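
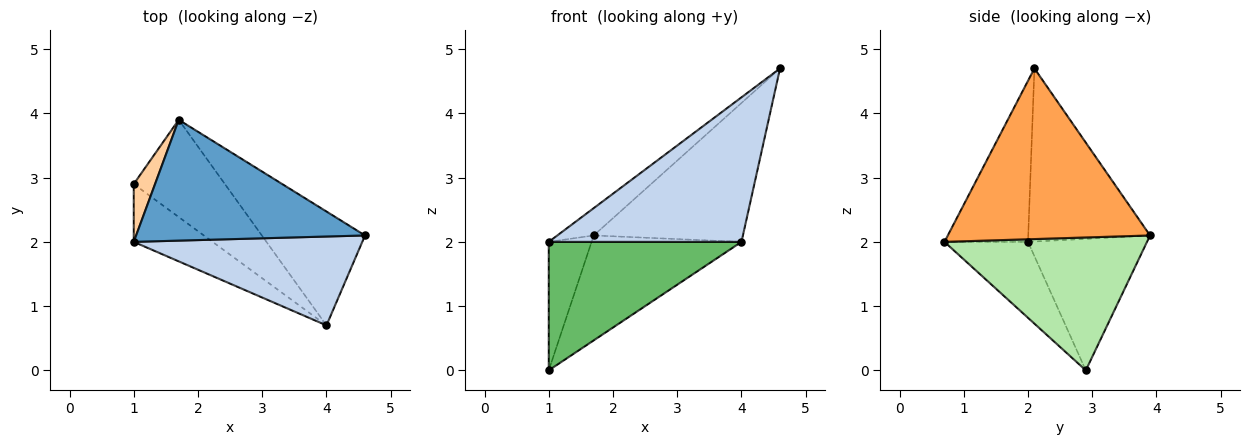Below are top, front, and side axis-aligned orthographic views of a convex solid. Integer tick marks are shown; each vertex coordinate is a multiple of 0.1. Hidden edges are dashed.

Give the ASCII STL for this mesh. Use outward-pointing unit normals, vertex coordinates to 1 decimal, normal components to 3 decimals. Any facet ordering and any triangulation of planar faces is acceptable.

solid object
 facet normal -0.594 0.177 0.785
  outer loop
   vertex 1.7 3.9 2.1
   vertex 1.0 2.0 2.0
   vertex 4.6 2.1 4.7
  endloop
 endfacet
 facet normal -0.346 -0.799 0.491
  outer loop
   vertex 4.0 0.7 2.0
   vertex 4.6 2.1 4.7
   vertex 1.0 2.0 2.0
  endloop
 endfacet
 facet normal 0.724 0.534 -0.438
  outer loop
   vertex 4.0 0.7 2.0
   vertex 1.7 3.9 2.1
   vertex 4.6 2.1 4.7
  endloop
 endfacet
 facet normal -0.930 0.335 0.151
  outer loop
   vertex 1.0 2.9 0.0
   vertex 1.0 2.0 2.0
   vertex 1.7 3.9 2.1
  endloop
 endfacet
 facet normal -0.368 -0.848 -0.382
  outer loop
   vertex 1.0 2.9 0.0
   vertex 4.0 0.7 2.0
   vertex 1.0 2.0 2.0
  endloop
 endfacet
 facet normal 0.704 0.521 -0.483
  outer loop
   vertex 1.0 2.9 0.0
   vertex 1.7 3.9 2.1
   vertex 4.0 0.7 2.0
  endloop
 endfacet
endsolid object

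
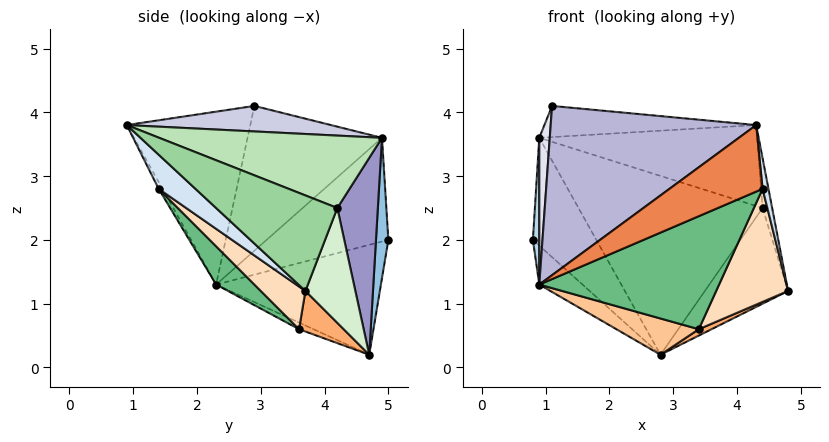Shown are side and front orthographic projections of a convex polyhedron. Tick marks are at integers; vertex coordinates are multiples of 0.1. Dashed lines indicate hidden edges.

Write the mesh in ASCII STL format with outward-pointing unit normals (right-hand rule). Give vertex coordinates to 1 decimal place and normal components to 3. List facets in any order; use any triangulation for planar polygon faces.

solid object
 facet normal -0.645 0.169 -0.745
  outer loop
   vertex 0.9 2.3 1.3
   vertex 0.8 5.0 2.0
   vertex 2.8 4.7 0.2
  endloop
 endfacet
 facet normal 0.191 0.980 0.049
  outer loop
   vertex 0.9 4.9 3.6
   vertex 2.8 4.7 0.2
   vertex 0.8 5.0 2.0
  endloop
 endfacet
 facet normal -0.997 -0.052 0.059
  outer loop
   vertex 0.9 4.9 3.6
   vertex 0.8 5.0 2.0
   vertex 0.9 2.3 1.3
  endloop
 endfacet
 facet normal 0.987 -0.158 0.020
  outer loop
   vertex 4.4 1.4 2.8
   vertex 4.8 3.7 1.2
   vertex 4.3 0.9 3.8
  endloop
 endfacet
 facet normal -0.037 -0.892 -0.450
  outer loop
   vertex 4.4 1.4 2.8
   vertex 4.3 0.9 3.8
   vertex 0.9 2.3 1.3
  endloop
 endfacet
 facet normal 0.398 -0.114 -0.910
  outer loop
   vertex 3.4 3.6 0.6
   vertex 2.8 4.7 0.2
   vertex 4.8 3.7 1.2
  endloop
 endfacet
 facet normal -0.066 -0.372 -0.926
  outer loop
   vertex 3.4 3.6 0.6
   vertex 0.9 2.3 1.3
   vertex 2.8 4.7 0.2
  endloop
 endfacet
 facet normal 0.357 -0.575 -0.737
  outer loop
   vertex 3.4 3.6 0.6
   vertex 4.8 3.7 1.2
   vertex 4.4 1.4 2.8
  endloop
 endfacet
 facet normal 0.142 -0.667 -0.731
  outer loop
   vertex 3.4 3.6 0.6
   vertex 4.4 1.4 2.8
   vertex 0.9 2.3 1.3
  endloop
 endfacet
 facet normal 0.961 0.076 0.266
  outer loop
   vertex 4.4 4.2 2.5
   vertex 4.3 0.9 3.8
   vertex 4.8 3.7 1.2
  endloop
 endfacet
 facet normal 0.343 0.335 0.878
  outer loop
   vertex 4.4 4.2 2.5
   vertex 0.9 4.9 3.6
   vertex 4.3 0.9 3.8
  endloop
 endfacet
 facet normal 0.507 0.845 -0.169
  outer loop
   vertex 4.4 4.2 2.5
   vertex 4.8 3.7 1.2
   vertex 2.8 4.7 0.2
  endloop
 endfacet
 facet normal 0.215 0.975 0.063
  outer loop
   vertex 4.4 4.2 2.5
   vertex 2.8 4.7 0.2
   vertex 0.9 4.9 3.6
  endloop
 endfacet
 facet normal -0.503 -0.837 0.215
  outer loop
   vertex 1.1 2.9 4.1
   vertex 0.9 2.3 1.3
   vertex 4.3 0.9 3.8
  endloop
 endfacet
 facet normal 0.249 0.258 0.933
  outer loop
   vertex 1.1 2.9 4.1
   vertex 4.3 0.9 3.8
   vertex 0.9 4.9 3.6
  endloop
 endfacet
 facet normal -0.993 -0.077 0.088
  outer loop
   vertex 1.1 2.9 4.1
   vertex 0.9 4.9 3.6
   vertex 0.9 2.3 1.3
  endloop
 endfacet
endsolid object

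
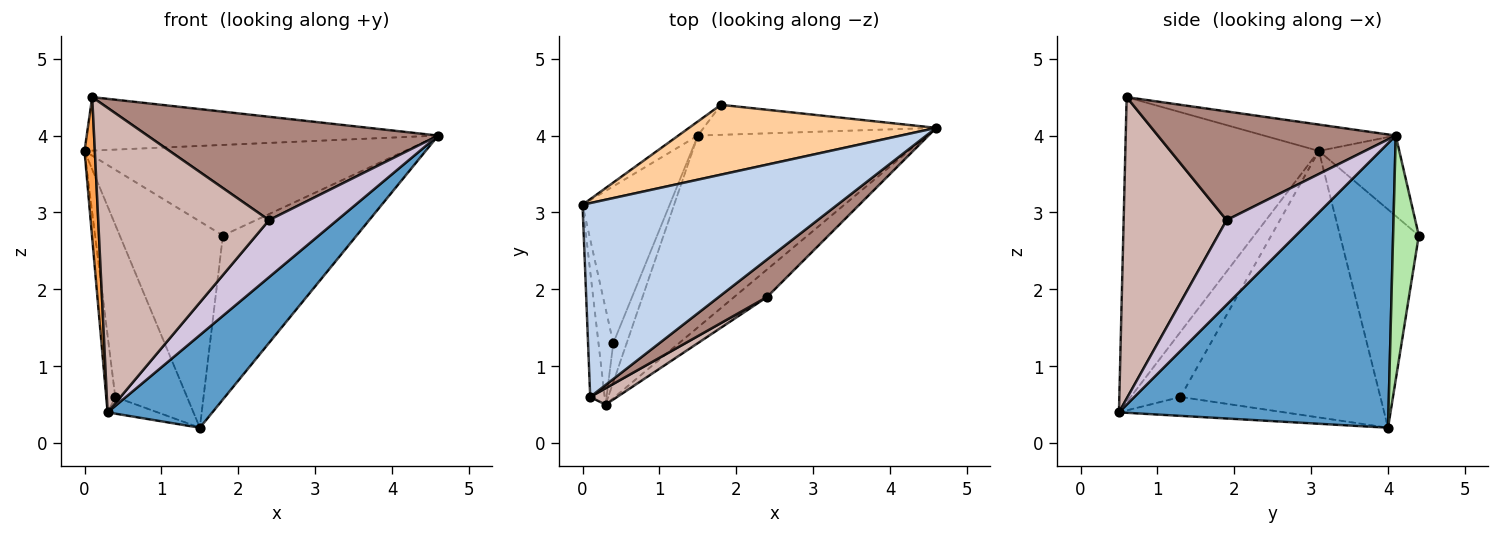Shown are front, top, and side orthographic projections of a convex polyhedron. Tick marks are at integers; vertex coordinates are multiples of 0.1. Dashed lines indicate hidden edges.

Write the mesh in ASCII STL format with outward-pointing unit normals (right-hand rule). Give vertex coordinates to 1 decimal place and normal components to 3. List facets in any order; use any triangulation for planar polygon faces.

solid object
 facet normal 0.745 -0.290 -0.600
  outer loop
   vertex 1.5 4.0 0.2
   vertex 4.6 4.1 4.0
   vertex 0.3 0.5 0.4
  endloop
 endfacet
 facet normal -0.099 0.265 0.959
  outer loop
   vertex 0.1 0.6 4.5
   vertex 4.6 4.1 4.0
   vertex 0.0 3.1 3.8
  endloop
 endfacet
 facet normal -0.997 -0.053 -0.047
  outer loop
   vertex 0.1 0.6 4.5
   vertex 0.0 3.1 3.8
   vertex 0.3 0.5 0.4
  endloop
 endfacet
 facet normal -0.195 0.777 0.599
  outer loop
   vertex 1.8 4.4 2.7
   vertex 0.0 3.1 3.8
   vertex 4.6 4.1 4.0
  endloop
 endfacet
 facet normal -0.606 0.793 -0.054
  outer loop
   vertex 1.8 4.4 2.7
   vertex 1.5 4.0 0.2
   vertex 0.0 3.1 3.8
  endloop
 endfacet
 facet normal 0.186 0.967 -0.177
  outer loop
   vertex 1.8 4.4 2.7
   vertex 4.6 4.1 4.0
   vertex 1.5 4.0 0.2
  endloop
 endfacet
 facet normal -0.960 0.175 -0.218
  outer loop
   vertex 0.4 1.3 0.6
   vertex 0.3 0.5 0.4
   vertex 0.0 3.1 3.8
  endloop
 endfacet
 facet normal -0.900 0.323 -0.294
  outer loop
   vertex 0.4 1.3 0.6
   vertex 0.0 3.1 3.8
   vertex 1.5 4.0 0.2
  endloop
 endfacet
 facet normal -0.792 0.239 -0.562
  outer loop
   vertex 0.4 1.3 0.6
   vertex 1.5 4.0 0.2
   vertex 0.3 0.5 0.4
  endloop
 endfacet
 facet normal 0.745 -0.600 -0.290
  outer loop
   vertex 2.4 1.9 2.9
   vertex 0.3 0.5 0.4
   vertex 4.6 4.1 4.0
  endloop
 endfacet
 facet normal 0.610 -0.745 0.271
  outer loop
   vertex 2.4 1.9 2.9
   vertex 4.6 4.1 4.0
   vertex 0.1 0.6 4.5
  endloop
 endfacet
 facet normal 0.516 -0.856 0.046
  outer loop
   vertex 2.4 1.9 2.9
   vertex 0.1 0.6 4.5
   vertex 0.3 0.5 0.4
  endloop
 endfacet
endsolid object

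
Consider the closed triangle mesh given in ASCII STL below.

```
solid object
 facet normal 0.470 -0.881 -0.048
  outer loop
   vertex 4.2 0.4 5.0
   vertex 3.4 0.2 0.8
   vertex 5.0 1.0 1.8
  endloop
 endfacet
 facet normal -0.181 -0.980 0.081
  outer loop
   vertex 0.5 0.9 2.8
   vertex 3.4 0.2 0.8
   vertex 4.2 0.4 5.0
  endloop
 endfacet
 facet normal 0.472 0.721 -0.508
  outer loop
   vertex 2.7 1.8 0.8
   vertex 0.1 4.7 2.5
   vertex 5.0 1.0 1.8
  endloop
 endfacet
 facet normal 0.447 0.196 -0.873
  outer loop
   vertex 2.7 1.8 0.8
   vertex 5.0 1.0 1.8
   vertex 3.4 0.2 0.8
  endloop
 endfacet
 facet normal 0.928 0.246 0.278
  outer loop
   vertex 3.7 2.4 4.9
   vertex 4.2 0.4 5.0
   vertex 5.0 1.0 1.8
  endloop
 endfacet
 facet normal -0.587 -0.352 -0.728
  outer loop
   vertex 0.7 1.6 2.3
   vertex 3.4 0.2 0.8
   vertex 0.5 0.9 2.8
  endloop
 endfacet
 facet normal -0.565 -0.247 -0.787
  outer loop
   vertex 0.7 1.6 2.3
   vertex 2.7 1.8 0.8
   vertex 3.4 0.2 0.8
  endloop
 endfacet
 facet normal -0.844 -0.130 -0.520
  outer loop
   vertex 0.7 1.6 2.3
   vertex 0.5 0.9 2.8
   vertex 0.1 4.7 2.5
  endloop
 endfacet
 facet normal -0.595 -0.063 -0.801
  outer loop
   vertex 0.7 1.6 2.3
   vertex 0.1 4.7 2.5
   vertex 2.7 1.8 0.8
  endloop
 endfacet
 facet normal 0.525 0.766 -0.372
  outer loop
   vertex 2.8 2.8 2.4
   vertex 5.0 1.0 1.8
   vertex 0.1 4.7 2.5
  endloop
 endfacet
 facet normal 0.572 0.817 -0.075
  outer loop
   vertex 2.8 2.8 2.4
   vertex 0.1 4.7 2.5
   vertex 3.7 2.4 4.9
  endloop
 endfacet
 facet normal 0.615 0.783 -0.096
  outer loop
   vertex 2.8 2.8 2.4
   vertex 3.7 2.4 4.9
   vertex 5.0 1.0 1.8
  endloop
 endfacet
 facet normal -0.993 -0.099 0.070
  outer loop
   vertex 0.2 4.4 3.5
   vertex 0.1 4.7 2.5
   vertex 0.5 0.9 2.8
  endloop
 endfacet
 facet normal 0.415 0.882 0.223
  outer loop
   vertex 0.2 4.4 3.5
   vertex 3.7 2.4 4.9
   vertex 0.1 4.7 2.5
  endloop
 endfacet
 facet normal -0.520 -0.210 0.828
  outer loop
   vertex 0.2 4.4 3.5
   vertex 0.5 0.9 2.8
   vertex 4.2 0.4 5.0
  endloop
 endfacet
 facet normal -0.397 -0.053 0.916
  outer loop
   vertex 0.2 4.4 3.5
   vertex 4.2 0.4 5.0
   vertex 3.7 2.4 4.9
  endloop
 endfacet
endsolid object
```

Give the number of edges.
24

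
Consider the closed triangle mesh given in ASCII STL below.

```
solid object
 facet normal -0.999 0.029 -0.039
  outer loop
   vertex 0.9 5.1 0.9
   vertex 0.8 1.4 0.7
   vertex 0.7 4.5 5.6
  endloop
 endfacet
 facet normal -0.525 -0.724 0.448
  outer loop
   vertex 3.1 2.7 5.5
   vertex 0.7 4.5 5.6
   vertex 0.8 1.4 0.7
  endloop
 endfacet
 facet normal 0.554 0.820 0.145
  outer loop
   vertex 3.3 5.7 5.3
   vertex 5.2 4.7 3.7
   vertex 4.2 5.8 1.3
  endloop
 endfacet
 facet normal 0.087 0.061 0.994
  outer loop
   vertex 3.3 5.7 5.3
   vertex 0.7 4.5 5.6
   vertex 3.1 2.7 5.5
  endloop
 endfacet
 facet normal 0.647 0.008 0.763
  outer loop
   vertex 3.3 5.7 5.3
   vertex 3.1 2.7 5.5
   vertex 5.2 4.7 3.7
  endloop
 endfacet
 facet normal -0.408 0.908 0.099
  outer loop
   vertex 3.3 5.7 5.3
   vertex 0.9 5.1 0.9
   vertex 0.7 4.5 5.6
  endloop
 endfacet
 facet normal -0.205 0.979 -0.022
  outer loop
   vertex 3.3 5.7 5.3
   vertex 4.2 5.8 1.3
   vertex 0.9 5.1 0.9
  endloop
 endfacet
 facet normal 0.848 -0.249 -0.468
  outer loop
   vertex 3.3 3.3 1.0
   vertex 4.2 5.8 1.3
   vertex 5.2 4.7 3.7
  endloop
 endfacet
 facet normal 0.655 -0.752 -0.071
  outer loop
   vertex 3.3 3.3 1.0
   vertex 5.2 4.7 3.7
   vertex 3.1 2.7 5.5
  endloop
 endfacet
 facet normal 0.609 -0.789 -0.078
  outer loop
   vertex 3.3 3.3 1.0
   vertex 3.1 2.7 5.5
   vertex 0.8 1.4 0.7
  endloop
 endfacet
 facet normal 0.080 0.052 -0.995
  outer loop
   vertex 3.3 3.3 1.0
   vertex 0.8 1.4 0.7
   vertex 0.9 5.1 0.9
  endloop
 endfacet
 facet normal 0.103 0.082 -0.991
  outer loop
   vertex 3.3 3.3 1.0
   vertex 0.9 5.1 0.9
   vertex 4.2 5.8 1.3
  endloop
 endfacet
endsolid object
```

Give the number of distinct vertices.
8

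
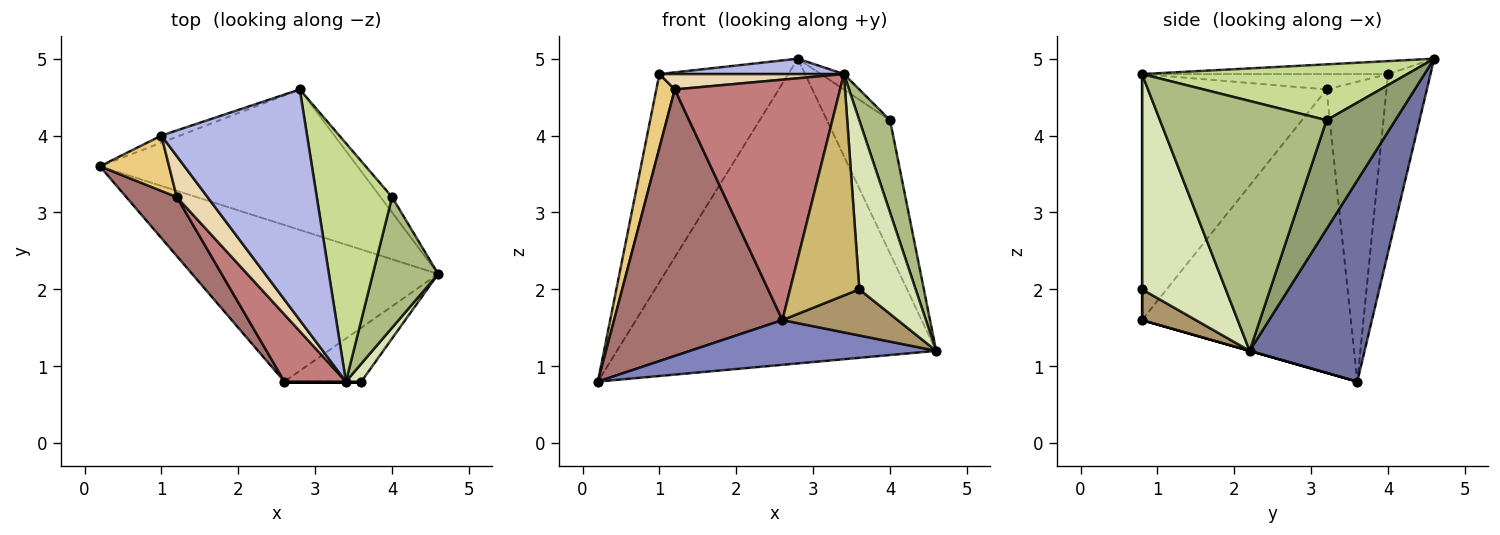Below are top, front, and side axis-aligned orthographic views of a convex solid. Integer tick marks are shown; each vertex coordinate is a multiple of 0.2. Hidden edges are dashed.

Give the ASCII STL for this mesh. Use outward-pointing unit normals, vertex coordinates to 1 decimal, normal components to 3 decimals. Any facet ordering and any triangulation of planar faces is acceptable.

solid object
 facet normal 0.311 0.863 -0.398
  outer loop
   vertex 2.8 4.6 5.0
   vertex 4.6 2.2 1.2
   vertex 0.2 3.6 0.8
  endloop
 endfacet
 facet normal 0.000 -0.275 -0.962
  outer loop
   vertex 2.6 0.8 1.6
   vertex 0.2 3.6 0.8
   vertex 4.6 2.2 1.2
  endloop
 endfacet
 facet normal -0.313 0.949 -0.032
  outer loop
   vertex 1.0 4.0 4.8
   vertex 2.8 4.6 5.0
   vertex 0.2 3.6 0.8
  endloop
 endfacet
 facet normal -0.088 -0.066 0.994
  outer loop
   vertex 1.0 4.0 4.8
   vertex 3.4 0.8 4.8
   vertex 2.8 4.6 5.0
  endloop
 endfacet
 facet normal 0.735 0.674 -0.078
  outer loop
   vertex 4.0 3.2 4.2
   vertex 4.6 2.2 1.2
   vertex 2.8 4.6 5.0
  endloop
 endfacet
 facet normal 0.952 -0.176 0.249
  outer loop
   vertex 4.0 3.2 4.2
   vertex 3.4 0.8 4.8
   vertex 4.6 2.2 1.2
  endloop
 endfacet
 facet normal 0.595 0.052 0.802
  outer loop
   vertex 4.0 3.2 4.2
   vertex 2.8 4.6 5.0
   vertex 3.4 0.8 4.8
  endloop
 endfacet
 facet normal 0.828 -0.558 0.059
  outer loop
   vertex 3.6 0.8 2.0
   vertex 4.6 2.2 1.2
   vertex 3.4 0.8 4.8
  endloop
 endfacet
 facet normal 0.291 -0.623 -0.726
  outer loop
   vertex 3.6 0.8 2.0
   vertex 2.6 0.8 1.6
   vertex 4.6 2.2 1.2
  endloop
 endfacet
 facet normal 0.000 -1.000 0.000
  outer loop
   vertex 3.6 0.8 2.0
   vertex 3.4 0.8 4.8
   vertex 2.6 0.8 1.6
  endloop
 endfacet
 facet normal -0.933 -0.287 0.215
  outer loop
   vertex 1.2 3.2 4.6
   vertex 1.0 4.0 4.8
   vertex 0.2 3.6 0.8
  endloop
 endfacet
 facet normal -0.424 -0.318 0.848
  outer loop
   vertex 1.2 3.2 4.6
   vertex 3.4 0.8 4.8
   vertex 1.0 4.0 4.8
  endloop
 endfacet
 facet normal -0.771 -0.622 0.137
  outer loop
   vertex 1.2 3.2 4.6
   vertex 0.2 3.6 0.8
   vertex 2.6 0.8 1.6
  endloop
 endfacet
 facet normal -0.732 -0.656 0.183
  outer loop
   vertex 1.2 3.2 4.6
   vertex 2.6 0.8 1.6
   vertex 3.4 0.8 4.8
  endloop
 endfacet
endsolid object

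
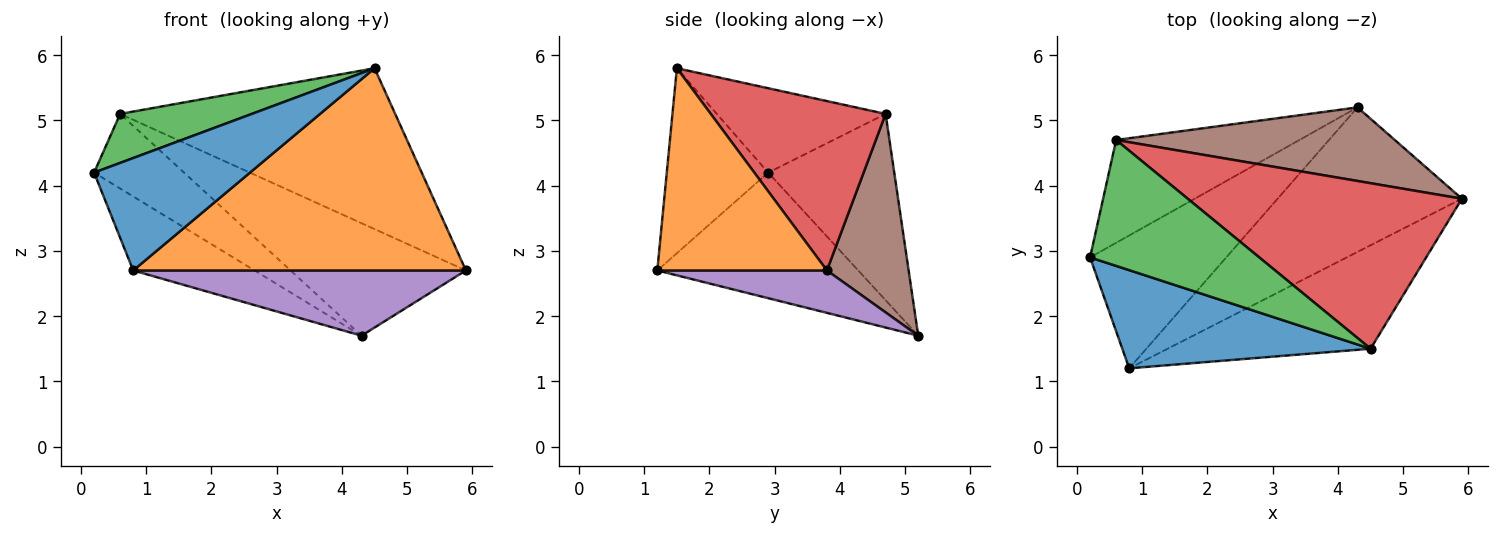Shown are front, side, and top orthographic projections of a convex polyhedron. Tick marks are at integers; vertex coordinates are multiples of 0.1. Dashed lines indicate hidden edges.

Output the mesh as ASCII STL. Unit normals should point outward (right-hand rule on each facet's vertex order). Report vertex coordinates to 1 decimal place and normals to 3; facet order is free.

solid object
 facet normal -0.440 -0.676 0.591
  outer loop
   vertex 0.8 1.2 2.7
   vertex 4.5 1.5 5.8
   vertex 0.2 2.9 4.2
  endloop
 endfacet
 facet normal 0.413 -0.811 -0.415
  outer loop
   vertex 0.8 1.2 2.7
   vertex 5.9 3.8 2.7
   vertex 4.5 1.5 5.8
  endloop
 endfacet
 facet normal -0.422 -0.329 0.845
  outer loop
   vertex 0.6 4.7 5.1
   vertex 0.2 2.9 4.2
   vertex 4.5 1.5 5.8
  endloop
 endfacet
 facet normal 0.405 0.637 0.656
  outer loop
   vertex 0.6 4.7 5.1
   vertex 4.5 1.5 5.8
   vertex 5.9 3.8 2.7
  endloop
 endfacet
 facet normal 0.205 -0.403 -0.892
  outer loop
   vertex 4.3 5.2 1.7
   vertex 5.9 3.8 2.7
   vertex 0.8 1.2 2.7
  endloop
 endfacet
 facet normal 0.363 0.780 0.510
  outer loop
   vertex 4.3 5.2 1.7
   vertex 0.6 4.7 5.1
   vertex 5.9 3.8 2.7
  endloop
 endfacet
 facet normal -0.627 0.379 -0.680
  outer loop
   vertex 4.3 5.2 1.7
   vertex 0.8 1.2 2.7
   vertex 0.2 2.9 4.2
  endloop
 endfacet
 facet normal -0.635 0.454 -0.625
  outer loop
   vertex 4.3 5.2 1.7
   vertex 0.2 2.9 4.2
   vertex 0.6 4.7 5.1
  endloop
 endfacet
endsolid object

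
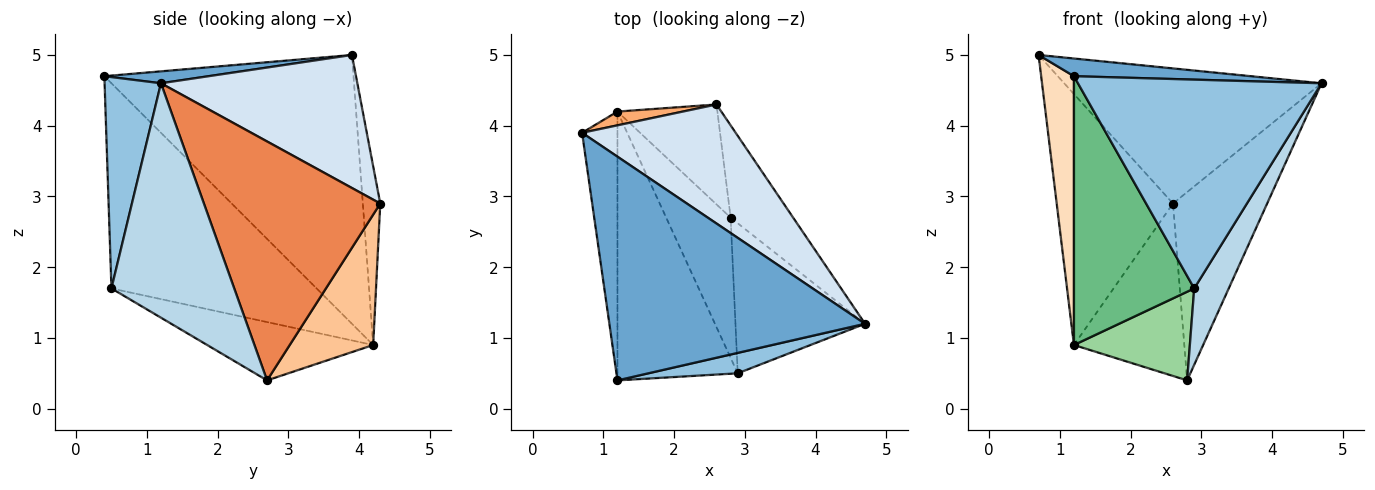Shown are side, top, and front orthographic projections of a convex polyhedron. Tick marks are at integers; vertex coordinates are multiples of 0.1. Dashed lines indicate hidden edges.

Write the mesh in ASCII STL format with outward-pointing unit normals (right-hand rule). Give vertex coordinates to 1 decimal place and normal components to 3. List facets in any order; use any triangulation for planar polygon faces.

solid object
 facet normal 0.046 -0.079 0.996
  outer loop
   vertex 1.2 0.4 4.7
   vertex 4.7 1.2 4.6
   vertex 0.7 3.9 5.0
  endloop
 endfacet
 facet normal 0.224 -0.970 0.095
  outer loop
   vertex 2.9 0.5 1.7
   vertex 4.7 1.2 4.6
   vertex 1.2 0.4 4.7
  endloop
 endfacet
 facet normal 0.850 -0.239 -0.470
  outer loop
   vertex 2.9 0.5 1.7
   vertex 2.8 2.7 0.4
   vertex 4.7 1.2 4.6
  endloop
 endfacet
 facet normal 0.497 0.651 0.574
  outer loop
   vertex 2.6 4.3 2.9
   vertex 0.7 3.9 5.0
   vertex 4.7 1.2 4.6
  endloop
 endfacet
 facet normal 0.860 0.459 -0.225
  outer loop
   vertex 2.6 4.3 2.9
   vertex 4.7 1.2 4.6
   vertex 2.8 2.7 0.4
  endloop
 endfacet
 facet normal -0.148 0.988 0.054
  outer loop
   vertex 1.2 4.2 0.9
   vertex 0.7 3.9 5.0
   vertex 2.6 4.3 2.9
  endloop
 endfacet
 facet normal 0.548 0.724 -0.420
  outer loop
   vertex 1.2 4.2 0.9
   vertex 2.6 4.3 2.9
   vertex 2.8 2.7 0.4
  endloop
 endfacet
 facet normal -0.983 -0.129 -0.129
  outer loop
   vertex 1.2 4.2 0.9
   vertex 1.2 0.4 4.7
   vertex 0.7 3.9 5.0
  endloop
 endfacet
 facet normal -0.770 -0.451 -0.451
  outer loop
   vertex 1.2 4.2 0.9
   vertex 2.9 0.5 1.7
   vertex 1.2 0.4 4.7
  endloop
 endfacet
 facet normal -0.608 -0.424 -0.671
  outer loop
   vertex 1.2 4.2 0.9
   vertex 2.8 2.7 0.4
   vertex 2.9 0.5 1.7
  endloop
 endfacet
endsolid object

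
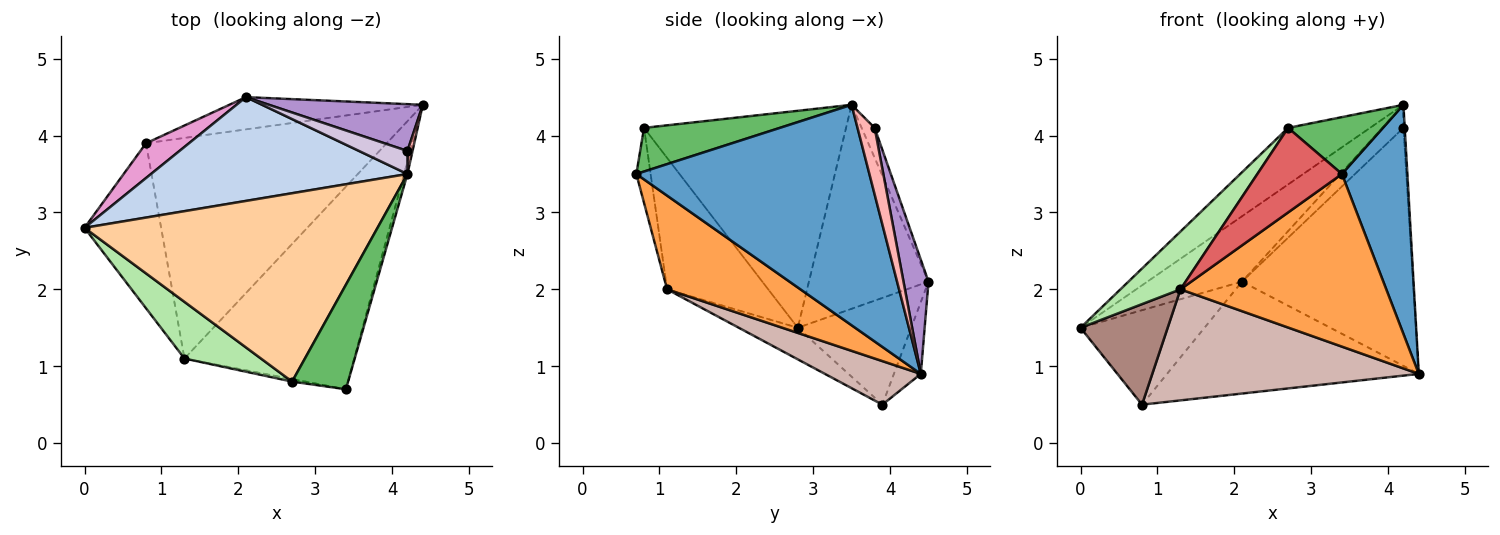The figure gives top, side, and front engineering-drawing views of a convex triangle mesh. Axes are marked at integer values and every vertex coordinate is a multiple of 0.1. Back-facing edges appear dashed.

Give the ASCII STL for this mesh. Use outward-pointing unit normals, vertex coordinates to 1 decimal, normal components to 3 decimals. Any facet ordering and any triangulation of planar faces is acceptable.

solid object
 facet normal 0.963 -0.270 -0.015
  outer loop
   vertex 4.2 3.5 4.4
   vertex 3.4 0.7 3.5
   vertex 4.4 4.4 0.9
  endloop
 endfacet
 facet normal -0.558 0.442 0.702
  outer loop
   vertex 2.1 4.5 2.1
   vertex 0.0 2.8 1.5
   vertex 4.2 3.5 4.4
  endloop
 endfacet
 facet normal 0.387 -0.598 -0.702
  outer loop
   vertex 1.3 1.1 2.0
   vertex 4.4 4.4 0.9
   vertex 3.4 0.7 3.5
  endloop
 endfacet
 facet normal -0.579 0.235 0.781
  outer loop
   vertex 2.7 0.8 4.1
   vertex 4.2 3.5 4.4
   vertex 0.0 2.8 1.5
  endloop
 endfacet
 facet normal 0.565 -0.394 0.725
  outer loop
   vertex 2.7 0.8 4.1
   vertex 3.4 0.7 3.5
   vertex 4.2 3.5 4.4
  endloop
 endfacet
 facet normal -0.769 -0.456 0.447
  outer loop
   vertex 2.7 0.8 4.1
   vertex 0.0 2.8 1.5
   vertex 1.3 1.1 2.0
  endloop
 endfacet
 facet normal -0.166 -0.986 -0.030
  outer loop
   vertex 2.7 0.8 4.1
   vertex 1.3 1.1 2.0
   vertex 3.4 0.7 3.5
  endloop
 endfacet
 facet normal 0.994 0.076 0.076
  outer loop
   vertex 4.2 3.8 4.1
   vertex 4.2 3.5 4.4
   vertex 4.4 4.4 0.9
  endloop
 endfacet
 facet normal 0.142 0.971 0.191
  outer loop
   vertex 4.2 3.8 4.1
   vertex 4.4 4.4 0.9
   vertex 2.1 4.5 2.1
  endloop
 endfacet
 facet normal -0.401 0.648 0.648
  outer loop
   vertex 4.2 3.8 4.1
   vertex 2.1 4.5 2.1
   vertex 4.2 3.5 4.4
  endloop
 endfacet
 facet normal -0.332 -0.491 -0.806
  outer loop
   vertex 0.8 3.9 0.5
   vertex 1.3 1.1 2.0
   vertex 0.0 2.8 1.5
  endloop
 endfacet
 facet normal 0.160 -0.444 -0.882
  outer loop
   vertex 0.8 3.9 0.5
   vertex 4.4 4.4 0.9
   vertex 1.3 1.1 2.0
  endloop
 endfacet
 facet normal -0.651 0.712 0.262
  outer loop
   vertex 0.8 3.9 0.5
   vertex 0.0 2.8 1.5
   vertex 2.1 4.5 2.1
  endloop
 endfacet
 facet normal -0.102 0.956 -0.275
  outer loop
   vertex 0.8 3.9 0.5
   vertex 2.1 4.5 2.1
   vertex 4.4 4.4 0.9
  endloop
 endfacet
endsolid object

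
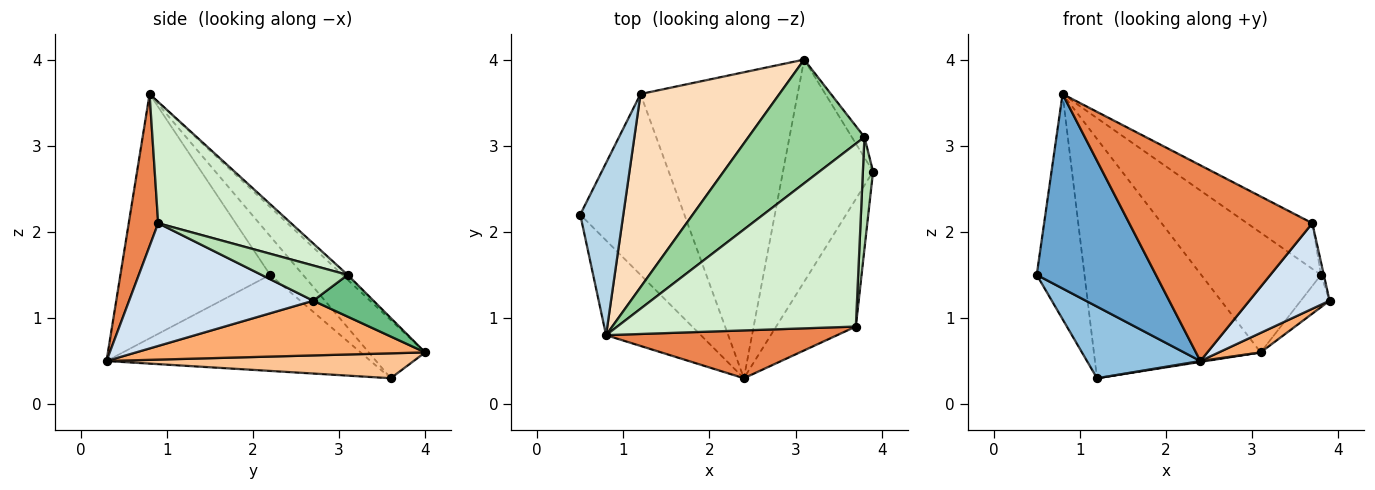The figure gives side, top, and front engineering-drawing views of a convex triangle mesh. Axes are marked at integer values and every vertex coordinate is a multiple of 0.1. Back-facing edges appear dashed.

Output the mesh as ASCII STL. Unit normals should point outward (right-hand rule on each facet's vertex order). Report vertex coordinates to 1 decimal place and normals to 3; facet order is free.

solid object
 facet normal -0.749 -0.596 -0.290
  outer loop
   vertex 0.8 0.8 3.6
   vertex 0.5 2.2 1.5
   vertex 2.4 0.3 0.5
  endloop
 endfacet
 facet normal -0.651 -0.279 -0.706
  outer loop
   vertex 1.2 3.6 0.3
   vertex 2.4 0.3 0.5
   vertex 0.5 2.2 1.5
  endloop
 endfacet
 facet normal -0.480 0.697 0.533
  outer loop
   vertex 1.2 3.6 0.3
   vertex 0.5 2.2 1.5
   vertex 0.8 0.8 3.6
  endloop
 endfacet
 facet normal 0.788 -0.343 -0.511
  outer loop
   vertex 3.7 0.9 2.1
   vertex 2.4 0.3 0.5
   vertex 3.9 2.7 1.2
  endloop
 endfacet
 facet normal 0.154 -0.960 0.234
  outer loop
   vertex 3.7 0.9 2.1
   vertex 0.8 0.8 3.6
   vertex 2.4 0.3 0.5
  endloop
 endfacet
 facet normal 0.518 -0.075 -0.852
  outer loop
   vertex 3.1 4.0 0.6
   vertex 3.9 2.7 1.2
   vertex 2.4 0.3 0.5
  endloop
 endfacet
 facet normal 0.157 -0.003 -0.988
  outer loop
   vertex 3.1 4.0 0.6
   vertex 2.4 0.3 0.5
   vertex 1.2 3.6 0.3
  endloop
 endfacet
 facet normal -0.254 0.752 0.608
  outer loop
   vertex 3.1 4.0 0.6
   vertex 1.2 3.6 0.3
   vertex 0.8 0.8 3.6
  endloop
 endfacet
 facet normal 0.871 0.415 -0.263
  outer loop
   vertex 3.8 3.1 1.5
   vertex 3.9 2.7 1.2
   vertex 3.1 4.0 0.6
  endloop
 endfacet
 facet normal -0.030 0.695 0.718
  outer loop
   vertex 3.8 3.1 1.5
   vertex 3.1 4.0 0.6
   vertex 0.8 0.8 3.6
  endloop
 endfacet
 facet normal 0.960 0.032 0.277
  outer loop
   vertex 3.8 3.1 1.5
   vertex 3.7 0.9 2.1
   vertex 3.9 2.7 1.2
  endloop
 endfacet
 facet normal 0.443 0.217 0.870
  outer loop
   vertex 3.8 3.1 1.5
   vertex 0.8 0.8 3.6
   vertex 3.7 0.9 2.1
  endloop
 endfacet
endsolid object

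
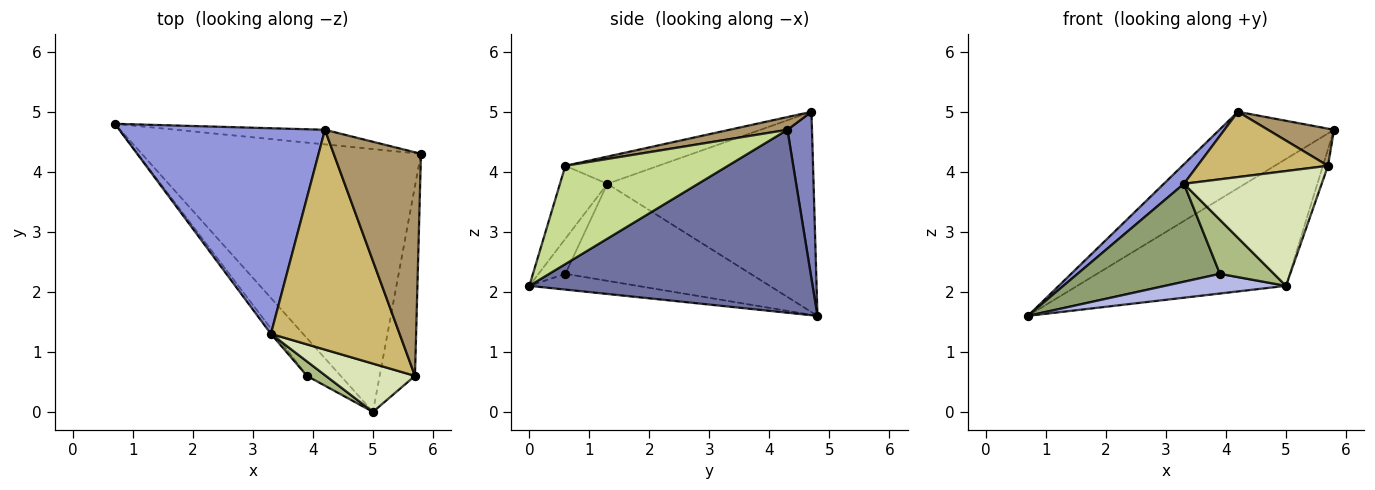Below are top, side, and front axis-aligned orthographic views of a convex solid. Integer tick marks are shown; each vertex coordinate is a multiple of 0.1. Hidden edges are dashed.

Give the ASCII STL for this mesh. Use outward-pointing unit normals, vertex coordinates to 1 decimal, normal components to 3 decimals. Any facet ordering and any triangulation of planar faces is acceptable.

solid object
 facet normal 0.508 0.374 -0.776
  outer loop
   vertex 5.0 0.0 2.1
   vertex 0.7 4.8 1.6
   vertex 5.8 4.3 4.7
  endloop
 endfacet
 facet normal 0.206 0.961 -0.184
  outer loop
   vertex 4.2 4.7 5.0
   vertex 5.8 4.3 4.7
   vertex 0.7 4.8 1.6
  endloop
 endfacet
 facet normal -0.696 -0.068 0.715
  outer loop
   vertex 3.3 1.3 3.8
   vertex 4.2 4.7 5.0
   vertex 0.7 4.8 1.6
  endloop
 endfacet
 facet normal -0.382 -0.428 -0.819
  outer loop
   vertex 3.9 0.6 2.3
   vertex 0.7 4.8 1.6
   vertex 5.0 0.0 2.1
  endloop
 endfacet
 facet normal -0.792 -0.609 -0.033
  outer loop
   vertex 3.9 0.6 2.3
   vertex 3.3 1.3 3.8
   vertex 0.7 4.8 1.6
  endloop
 endfacet
 facet normal -0.433 -0.871 0.233
  outer loop
   vertex 3.9 0.6 2.3
   vertex 5.0 0.0 2.1
   vertex 3.3 1.3 3.8
  endloop
 endfacet
 facet normal 0.941 0.029 -0.338
  outer loop
   vertex 5.7 0.6 4.1
   vertex 5.0 0.0 2.1
   vertex 5.8 4.3 4.7
  endloop
 endfacet
 facet normal -0.302 -0.879 0.369
  outer loop
   vertex 5.7 0.6 4.1
   vertex 3.3 1.3 3.8
   vertex 5.0 0.0 2.1
  endloop
 endfacet
 facet normal 0.143 -0.162 0.976
  outer loop
   vertex 5.7 0.6 4.1
   vertex 5.8 4.3 4.7
   vertex 4.2 4.7 5.0
  endloop
 endfacet
 facet normal -0.199 -0.279 0.939
  outer loop
   vertex 5.7 0.6 4.1
   vertex 4.2 4.7 5.0
   vertex 3.3 1.3 3.8
  endloop
 endfacet
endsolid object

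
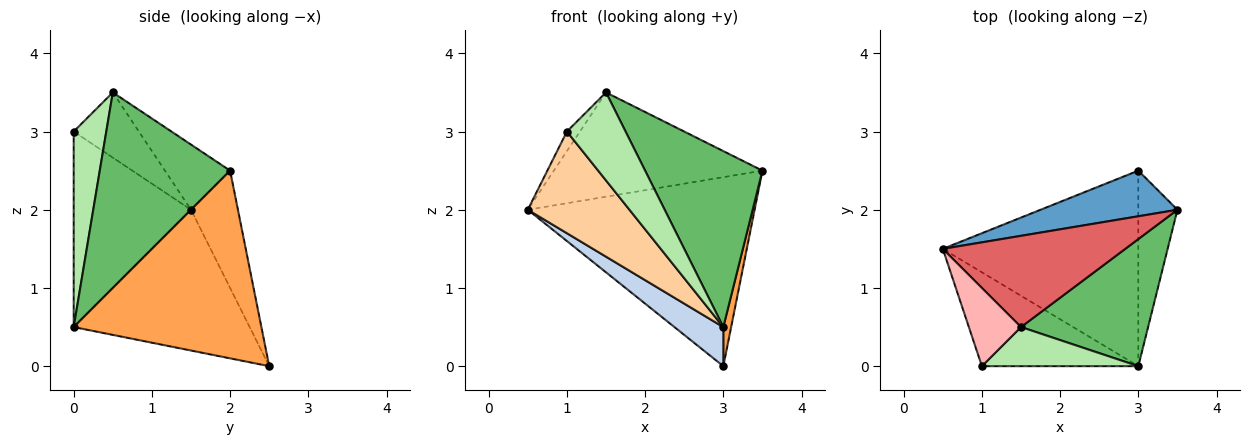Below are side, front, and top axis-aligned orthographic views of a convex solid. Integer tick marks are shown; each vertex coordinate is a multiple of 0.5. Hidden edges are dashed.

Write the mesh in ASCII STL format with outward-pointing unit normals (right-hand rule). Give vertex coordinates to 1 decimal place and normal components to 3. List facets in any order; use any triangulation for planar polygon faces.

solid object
 facet normal -0.197 0.953 0.230
  outer loop
   vertex 3.0 2.5 0.0
   vertex 0.5 1.5 2.0
   vertex 3.5 2.0 2.5
  endloop
 endfacet
 facet normal -0.577 -0.160 -0.801
  outer loop
   vertex 3.0 2.5 0.0
   vertex 3.0 0.0 0.5
   vertex 0.5 1.5 2.0
  endloop
 endfacet
 facet normal 0.978 -0.041 -0.204
  outer loop
   vertex 3.0 2.5 0.0
   vertex 3.5 2.0 2.5
   vertex 3.0 0.0 0.5
  endloop
 endfacet
 facet normal -0.647 -0.560 -0.517
  outer loop
   vertex 1.0 0.0 3.0
   vertex 0.5 1.5 2.0
   vertex 3.0 0.0 0.5
  endloop
 endfacet
 facet normal 0.669 -0.602 0.435
  outer loop
   vertex 1.5 0.5 3.5
   vertex 3.0 0.0 0.5
   vertex 3.5 2.0 2.5
  endloop
 endfacet
 facet normal 0.453 -0.815 0.362
  outer loop
   vertex 1.5 0.5 3.5
   vertex 1.0 0.0 3.0
   vertex 3.0 0.0 0.5
  endloop
 endfacet
 facet normal -0.229 0.733 0.641
  outer loop
   vertex 1.5 0.5 3.5
   vertex 3.5 2.0 2.5
   vertex 0.5 1.5 2.0
  endloop
 endfacet
 facet normal -0.772 0.154 0.617
  outer loop
   vertex 1.5 0.5 3.5
   vertex 0.5 1.5 2.0
   vertex 1.0 0.0 3.0
  endloop
 endfacet
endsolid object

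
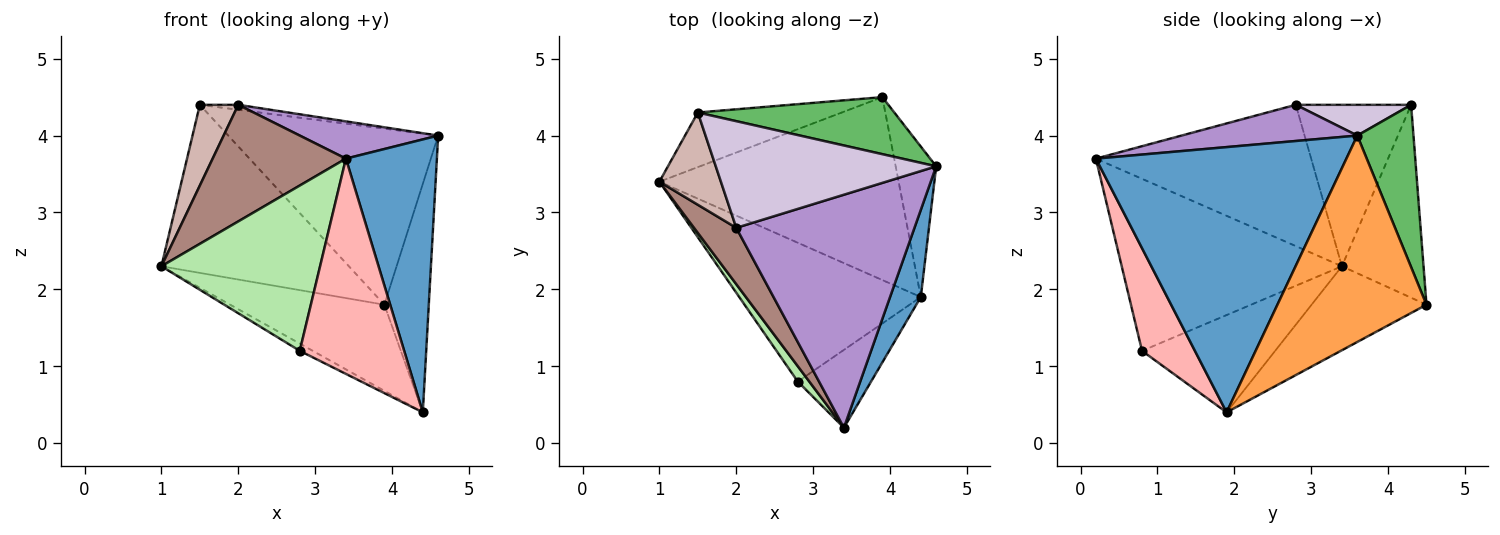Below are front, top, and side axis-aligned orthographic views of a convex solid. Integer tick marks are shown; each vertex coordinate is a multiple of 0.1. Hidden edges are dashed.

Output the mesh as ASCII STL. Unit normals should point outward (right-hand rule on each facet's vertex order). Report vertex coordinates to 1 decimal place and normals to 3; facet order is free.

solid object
 facet normal 0.934 -0.339 0.108
  outer loop
   vertex 4.4 1.9 0.4
   vertex 4.6 3.6 4.0
   vertex 3.4 0.2 3.7
  endloop
 endfacet
 facet normal -0.303 0.406 -0.862
  outer loop
   vertex 3.9 4.5 1.8
   vertex 4.4 1.9 0.4
   vertex 1.0 3.4 2.3
  endloop
 endfacet
 facet normal 0.942 0.281 -0.185
  outer loop
   vertex 3.9 4.5 1.8
   vertex 4.6 3.6 4.0
   vertex 4.4 1.9 0.4
  endloop
 endfacet
 facet normal -0.383 0.879 -0.286
  outer loop
   vertex 3.9 4.5 1.8
   vertex 1.0 3.4 2.3
   vertex 1.5 4.3 4.4
  endloop
 endfacet
 facet normal 0.247 0.922 0.299
  outer loop
   vertex 3.9 4.5 1.8
   vertex 1.5 4.3 4.4
   vertex 4.6 3.6 4.0
  endloop
 endfacet
 facet normal -0.810 -0.584 0.054
  outer loop
   vertex 2.8 0.8 1.2
   vertex 3.4 0.2 3.7
   vertex 1.0 3.4 2.3
  endloop
 endfacet
 facet normal -0.472 0.046 -0.881
  outer loop
   vertex 2.8 0.8 1.2
   vertex 1.0 3.4 2.3
   vertex 4.4 1.9 0.4
  endloop
 endfacet
 facet normal 0.430 -0.849 -0.307
  outer loop
   vertex 2.8 0.8 1.2
   vertex 4.4 1.9 0.4
   vertex 3.4 0.2 3.7
  endloop
 endfacet
 facet normal 0.197 -0.155 0.968
  outer loop
   vertex 2.0 2.8 4.4
   vertex 3.4 0.2 3.7
   vertex 4.6 3.6 4.0
  endloop
 endfacet
 facet normal 0.138 0.046 0.989
  outer loop
   vertex 2.0 2.8 4.4
   vertex 4.6 3.6 4.0
   vertex 1.5 4.3 4.4
  endloop
 endfacet
 facet normal -0.824 -0.510 0.247
  outer loop
   vertex 2.0 2.8 4.4
   vertex 1.0 3.4 2.3
   vertex 3.4 0.2 3.7
  endloop
 endfacet
 facet normal -0.892 -0.297 0.340
  outer loop
   vertex 2.0 2.8 4.4
   vertex 1.5 4.3 4.4
   vertex 1.0 3.4 2.3
  endloop
 endfacet
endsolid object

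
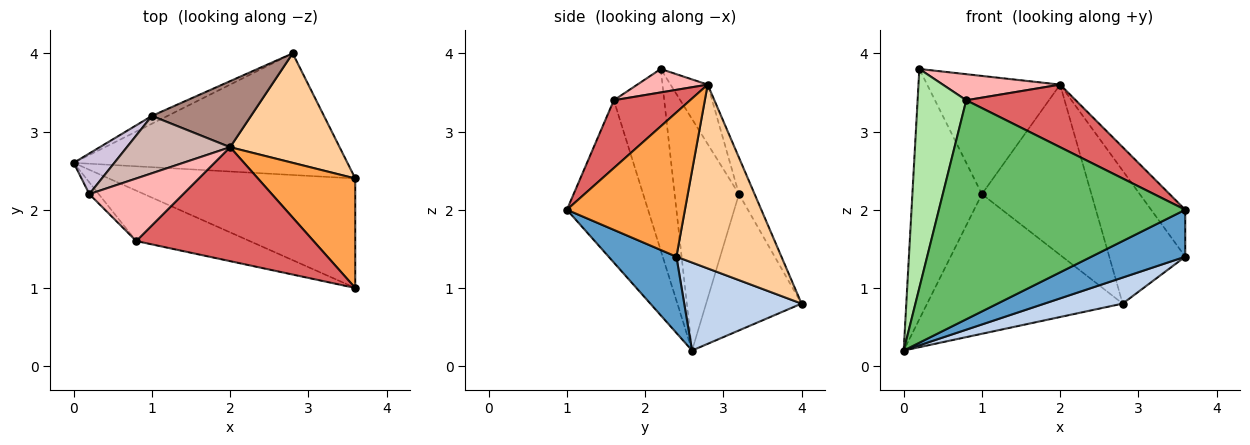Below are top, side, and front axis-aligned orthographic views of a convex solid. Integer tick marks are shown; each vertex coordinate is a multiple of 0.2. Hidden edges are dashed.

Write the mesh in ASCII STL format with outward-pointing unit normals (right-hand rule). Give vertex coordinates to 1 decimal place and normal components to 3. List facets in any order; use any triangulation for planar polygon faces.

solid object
 facet normal 0.274 -0.379 -0.884
  outer loop
   vertex 3.6 2.4 1.4
   vertex 3.6 1.0 2.0
   vertex 0.0 2.6 0.2
  endloop
 endfacet
 facet normal 0.300 -0.200 -0.933
  outer loop
   vertex 3.6 2.4 1.4
   vertex 0.0 2.6 0.2
   vertex 2.8 4.0 0.8
  endloop
 endfacet
 facet normal 0.806 0.233 0.544
  outer loop
   vertex 3.6 2.4 1.4
   vertex 2.0 2.8 3.6
   vertex 3.6 1.0 2.0
  endloop
 endfacet
 facet normal 0.730 0.528 0.435
  outer loop
   vertex 3.6 2.4 1.4
   vertex 2.8 4.0 0.8
   vertex 2.0 2.8 3.6
  endloop
 endfacet
 facet normal -0.306 -0.928 -0.214
  outer loop
   vertex 0.8 1.6 3.4
   vertex 0.0 2.6 0.2
   vertex 3.6 1.0 2.0
  endloop
 endfacet
 facet normal -0.719 -0.694 -0.037
  outer loop
   vertex 0.8 1.6 3.4
   vertex 0.2 2.2 3.8
   vertex 0.0 2.6 0.2
  endloop
 endfacet
 facet normal 0.318 -0.456 0.831
  outer loop
   vertex 0.8 1.6 3.4
   vertex 3.6 1.0 2.0
   vertex 2.0 2.8 3.6
  endloop
 endfacet
 facet normal 0.225 -0.375 0.899
  outer loop
   vertex 0.8 1.6 3.4
   vertex 2.0 2.8 3.6
   vertex 0.2 2.2 3.8
  endloop
 endfacet
 facet normal -0.438 0.898 -0.050
  outer loop
   vertex 1.0 3.2 2.2
   vertex 2.8 4.0 0.8
   vertex 0.0 2.6 0.2
  endloop
 endfacet
 facet normal -0.674 0.729 0.118
  outer loop
   vertex 1.0 3.2 2.2
   vertex 0.0 2.6 0.2
   vertex 0.2 2.2 3.8
  endloop
 endfacet
 facet normal -0.132 0.924 0.358
  outer loop
   vertex 1.0 3.2 2.2
   vertex 2.0 2.8 3.6
   vertex 2.8 4.0 0.8
  endloop
 endfacet
 facet normal -0.244 0.873 0.423
  outer loop
   vertex 1.0 3.2 2.2
   vertex 0.2 2.2 3.8
   vertex 2.0 2.8 3.6
  endloop
 endfacet
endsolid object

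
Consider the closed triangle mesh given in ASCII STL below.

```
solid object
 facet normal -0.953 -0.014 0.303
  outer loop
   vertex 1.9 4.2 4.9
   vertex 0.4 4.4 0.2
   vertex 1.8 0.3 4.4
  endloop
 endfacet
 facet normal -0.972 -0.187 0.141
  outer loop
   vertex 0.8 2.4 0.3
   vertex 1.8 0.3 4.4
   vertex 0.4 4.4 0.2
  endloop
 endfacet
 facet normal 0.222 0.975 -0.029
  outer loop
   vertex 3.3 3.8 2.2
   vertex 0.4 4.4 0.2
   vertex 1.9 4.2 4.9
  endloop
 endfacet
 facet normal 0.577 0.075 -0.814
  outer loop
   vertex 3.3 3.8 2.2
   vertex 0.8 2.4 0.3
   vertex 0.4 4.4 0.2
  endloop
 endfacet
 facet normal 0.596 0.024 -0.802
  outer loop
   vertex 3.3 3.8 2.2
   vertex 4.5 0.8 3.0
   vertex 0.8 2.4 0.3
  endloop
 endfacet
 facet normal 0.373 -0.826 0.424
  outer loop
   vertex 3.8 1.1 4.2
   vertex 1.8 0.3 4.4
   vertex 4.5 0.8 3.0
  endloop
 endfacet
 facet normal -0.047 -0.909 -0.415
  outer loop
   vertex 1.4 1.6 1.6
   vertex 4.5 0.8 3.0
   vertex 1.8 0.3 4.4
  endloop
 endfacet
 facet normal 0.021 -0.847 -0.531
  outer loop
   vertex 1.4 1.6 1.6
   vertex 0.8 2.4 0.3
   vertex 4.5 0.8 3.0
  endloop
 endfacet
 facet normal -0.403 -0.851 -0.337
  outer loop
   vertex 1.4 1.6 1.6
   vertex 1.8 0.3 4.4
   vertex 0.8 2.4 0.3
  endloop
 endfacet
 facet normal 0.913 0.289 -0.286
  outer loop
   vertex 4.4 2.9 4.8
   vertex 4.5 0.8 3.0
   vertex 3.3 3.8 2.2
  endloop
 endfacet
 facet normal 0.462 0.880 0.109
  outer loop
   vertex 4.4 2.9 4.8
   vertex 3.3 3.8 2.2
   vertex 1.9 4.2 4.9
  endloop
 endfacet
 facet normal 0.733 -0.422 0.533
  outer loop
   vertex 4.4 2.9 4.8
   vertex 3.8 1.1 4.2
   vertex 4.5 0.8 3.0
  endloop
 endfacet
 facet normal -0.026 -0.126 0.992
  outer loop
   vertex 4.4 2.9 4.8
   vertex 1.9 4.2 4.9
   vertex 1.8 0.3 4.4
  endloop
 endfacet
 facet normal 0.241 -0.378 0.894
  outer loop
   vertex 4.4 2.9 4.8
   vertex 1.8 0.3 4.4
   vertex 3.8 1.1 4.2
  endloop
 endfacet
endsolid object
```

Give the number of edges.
21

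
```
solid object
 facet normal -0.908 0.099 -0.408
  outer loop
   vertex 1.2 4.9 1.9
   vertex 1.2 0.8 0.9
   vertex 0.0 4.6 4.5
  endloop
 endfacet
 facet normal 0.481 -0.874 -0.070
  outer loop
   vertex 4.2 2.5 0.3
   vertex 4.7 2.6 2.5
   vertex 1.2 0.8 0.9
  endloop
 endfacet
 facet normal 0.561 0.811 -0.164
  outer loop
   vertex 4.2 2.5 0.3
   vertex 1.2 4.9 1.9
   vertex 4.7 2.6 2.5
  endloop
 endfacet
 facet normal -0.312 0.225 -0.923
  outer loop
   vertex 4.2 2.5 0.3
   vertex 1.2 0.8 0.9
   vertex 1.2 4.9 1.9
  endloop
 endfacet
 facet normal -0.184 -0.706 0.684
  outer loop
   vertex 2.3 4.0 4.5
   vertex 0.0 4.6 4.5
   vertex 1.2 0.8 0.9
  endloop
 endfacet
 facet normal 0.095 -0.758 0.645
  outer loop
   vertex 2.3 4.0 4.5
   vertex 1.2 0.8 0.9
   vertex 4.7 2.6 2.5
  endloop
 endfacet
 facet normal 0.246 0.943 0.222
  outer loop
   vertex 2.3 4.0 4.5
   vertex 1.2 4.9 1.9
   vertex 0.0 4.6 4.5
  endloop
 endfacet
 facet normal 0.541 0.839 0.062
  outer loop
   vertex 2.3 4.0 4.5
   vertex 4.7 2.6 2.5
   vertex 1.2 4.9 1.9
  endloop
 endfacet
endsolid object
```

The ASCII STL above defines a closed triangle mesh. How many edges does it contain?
12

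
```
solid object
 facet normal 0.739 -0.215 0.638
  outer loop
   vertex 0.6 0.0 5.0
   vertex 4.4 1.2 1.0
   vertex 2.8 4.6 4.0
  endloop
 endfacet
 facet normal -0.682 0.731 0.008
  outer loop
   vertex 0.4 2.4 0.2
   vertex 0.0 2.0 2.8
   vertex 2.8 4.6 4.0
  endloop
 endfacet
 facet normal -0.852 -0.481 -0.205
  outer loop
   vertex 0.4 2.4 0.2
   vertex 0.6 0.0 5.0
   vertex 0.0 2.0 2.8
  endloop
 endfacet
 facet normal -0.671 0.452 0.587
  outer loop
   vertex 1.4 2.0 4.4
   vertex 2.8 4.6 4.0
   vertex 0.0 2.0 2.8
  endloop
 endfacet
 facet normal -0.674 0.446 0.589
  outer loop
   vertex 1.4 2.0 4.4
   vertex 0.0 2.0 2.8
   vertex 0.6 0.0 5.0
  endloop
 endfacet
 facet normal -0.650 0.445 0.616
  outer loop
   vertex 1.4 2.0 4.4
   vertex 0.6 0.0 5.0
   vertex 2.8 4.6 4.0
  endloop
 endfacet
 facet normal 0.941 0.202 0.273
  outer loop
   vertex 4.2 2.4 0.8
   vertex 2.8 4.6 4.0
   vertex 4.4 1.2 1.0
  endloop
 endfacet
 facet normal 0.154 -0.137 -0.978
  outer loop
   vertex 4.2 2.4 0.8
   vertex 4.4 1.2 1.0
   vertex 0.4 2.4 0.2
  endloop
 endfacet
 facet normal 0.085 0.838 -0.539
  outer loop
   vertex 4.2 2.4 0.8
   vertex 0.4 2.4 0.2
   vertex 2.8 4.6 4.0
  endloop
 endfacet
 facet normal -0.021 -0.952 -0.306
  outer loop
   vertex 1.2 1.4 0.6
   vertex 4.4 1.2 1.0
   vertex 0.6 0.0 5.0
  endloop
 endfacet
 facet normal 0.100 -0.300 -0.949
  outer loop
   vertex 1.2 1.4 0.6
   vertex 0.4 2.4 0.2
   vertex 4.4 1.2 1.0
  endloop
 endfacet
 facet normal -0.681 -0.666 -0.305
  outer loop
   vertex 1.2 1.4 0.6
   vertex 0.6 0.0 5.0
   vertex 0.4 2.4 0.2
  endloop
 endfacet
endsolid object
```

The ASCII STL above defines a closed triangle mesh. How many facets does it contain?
12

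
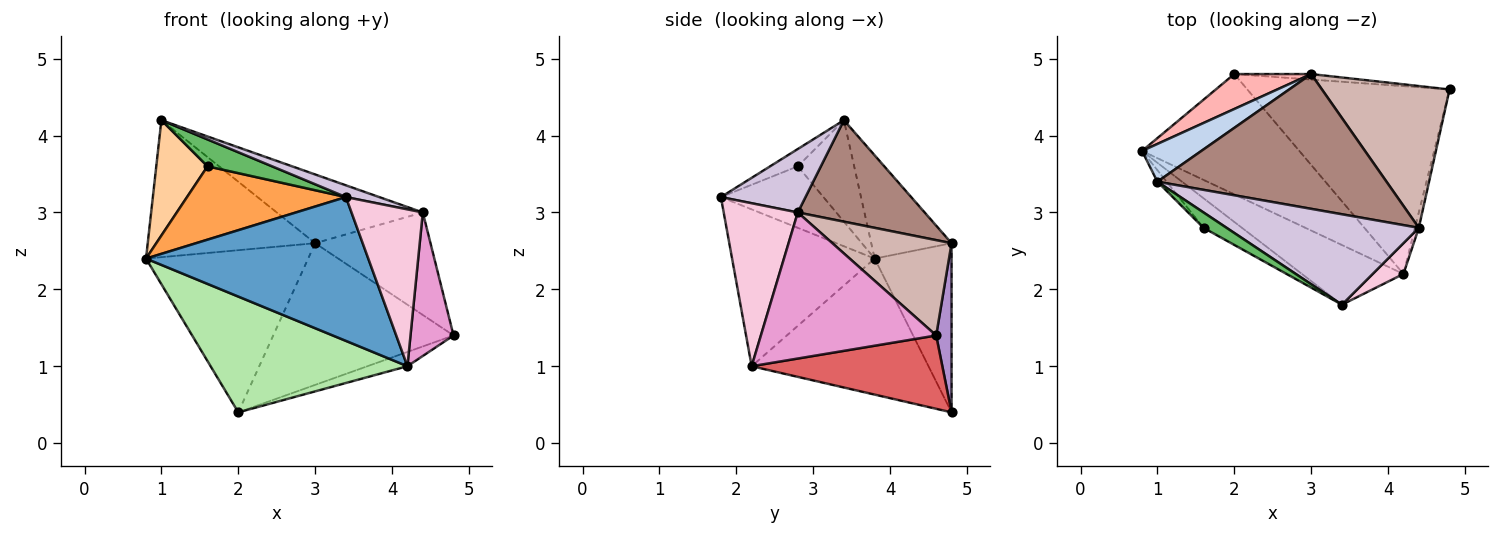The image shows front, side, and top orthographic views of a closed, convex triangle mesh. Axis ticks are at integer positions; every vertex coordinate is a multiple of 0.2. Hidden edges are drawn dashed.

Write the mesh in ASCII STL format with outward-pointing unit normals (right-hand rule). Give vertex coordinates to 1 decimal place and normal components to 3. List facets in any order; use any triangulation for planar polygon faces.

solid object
 facet normal -0.510 -0.795 -0.330
  outer loop
   vertex 4.2 2.2 1.0
   vertex 3.4 1.8 3.2
   vertex 0.8 3.8 2.4
  endloop
 endfacet
 facet normal -0.420 0.875 0.241
  outer loop
   vertex 3.0 4.8 2.6
   vertex 0.8 3.8 2.4
   vertex 1.0 3.4 4.2
  endloop
 endfacet
 facet normal -0.513 -0.796 -0.321
  outer loop
   vertex 1.6 2.8 3.6
   vertex 0.8 3.8 2.4
   vertex 3.4 1.8 3.2
  endloop
 endfacet
 facet normal -0.738 -0.671 -0.067
  outer loop
   vertex 1.6 2.8 3.6
   vertex 1.0 3.4 4.2
   vertex 0.8 3.8 2.4
  endloop
 endfacet
 facet normal -0.349 -0.814 0.465
  outer loop
   vertex 1.6 2.8 3.6
   vertex 3.4 1.8 3.2
   vertex 1.0 3.4 4.2
  endloop
 endfacet
 facet normal -0.529 -0.589 -0.612
  outer loop
   vertex 2.0 4.8 0.4
   vertex 4.2 2.2 1.0
   vertex 0.8 3.8 2.4
  endloop
 endfacet
 facet normal 0.340 0.071 -0.938
  outer loop
   vertex 2.0 4.8 0.4
   vertex 4.8 4.6 1.4
   vertex 4.2 2.2 1.0
  endloop
 endfacet
 facet normal -0.421 0.887 0.191
  outer loop
   vertex 2.0 4.8 0.4
   vertex 0.8 3.8 2.4
   vertex 3.0 4.8 2.6
  endloop
 endfacet
 facet normal 0.085 0.996 -0.039
  outer loop
   vertex 2.0 4.8 0.4
   vertex 3.0 4.8 2.6
   vertex 4.8 4.6 1.4
  endloop
 endfacet
 facet normal 0.311 -0.123 0.942
  outer loop
   vertex 4.4 2.8 3.0
   vertex 1.0 3.4 4.2
   vertex 3.4 1.8 3.2
  endloop
 endfacet
 facet normal 0.367 0.423 0.829
  outer loop
   vertex 4.4 2.8 3.0
   vertex 3.0 4.8 2.6
   vertex 1.0 3.4 4.2
  endloop
 endfacet
 facet normal 0.518 0.501 0.693
  outer loop
   vertex 4.4 2.8 3.0
   vertex 4.8 4.6 1.4
   vertex 3.0 4.8 2.6
  endloop
 endfacet
 facet normal 0.971 -0.238 -0.026
  outer loop
   vertex 4.4 2.8 3.0
   vertex 4.2 2.2 1.0
   vertex 4.8 4.6 1.4
  endloop
 endfacet
 facet normal 0.714 -0.687 0.135
  outer loop
   vertex 4.4 2.8 3.0
   vertex 3.4 1.8 3.2
   vertex 4.2 2.2 1.0
  endloop
 endfacet
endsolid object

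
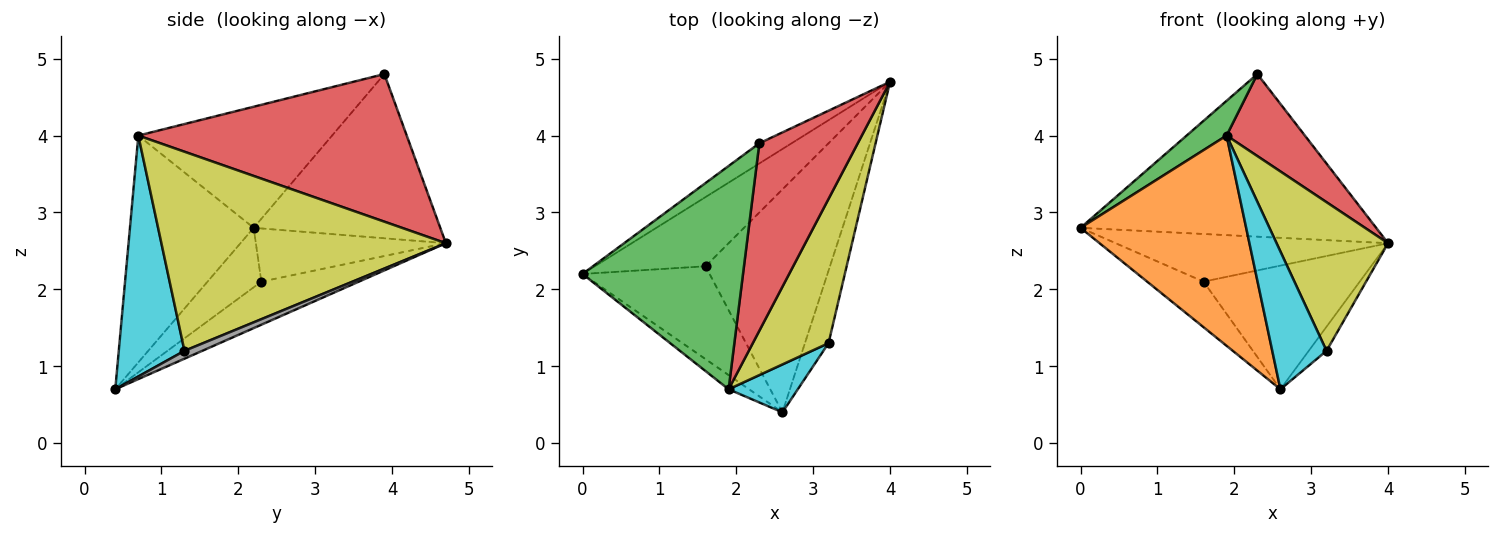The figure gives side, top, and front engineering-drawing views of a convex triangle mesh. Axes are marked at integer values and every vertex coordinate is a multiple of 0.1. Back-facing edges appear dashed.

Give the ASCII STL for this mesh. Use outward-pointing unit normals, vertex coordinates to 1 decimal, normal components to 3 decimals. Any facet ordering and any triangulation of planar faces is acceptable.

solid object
 facet normal -0.531 0.841 -0.104
  outer loop
   vertex 2.3 3.9 4.8
   vertex 4.0 4.7 2.6
   vertex 0.0 2.2 2.8
  endloop
 endfacet
 facet normal -0.598 -0.800 -0.054
  outer loop
   vertex 1.9 0.7 4.0
   vertex 0.0 2.2 2.8
   vertex 2.6 0.4 0.7
  endloop
 endfacet
 facet normal -0.598 -0.123 0.792
  outer loop
   vertex 1.9 0.7 4.0
   vertex 2.3 3.9 4.8
   vertex 0.0 2.2 2.8
  endloop
 endfacet
 facet normal 0.809 -0.236 0.539
  outer loop
   vertex 1.9 0.7 4.0
   vertex 4.0 4.7 2.6
   vertex 2.3 3.9 4.8
  endloop
 endfacet
 facet normal -0.368 0.528 -0.766
  outer loop
   vertex 1.6 2.3 2.1
   vertex 0.0 2.2 2.8
   vertex 4.0 4.7 2.6
  endloop
 endfacet
 facet normal -0.387 0.406 -0.828
  outer loop
   vertex 1.6 2.3 2.1
   vertex 2.6 0.4 0.7
   vertex 0.0 2.2 2.8
  endloop
 endfacet
 facet normal -0.290 0.464 -0.837
  outer loop
   vertex 1.6 2.3 2.1
   vertex 4.0 4.7 2.6
   vertex 2.6 0.4 0.7
  endloop
 endfacet
 facet normal 0.302 0.302 -0.905
  outer loop
   vertex 3.2 1.3 1.2
   vertex 2.6 0.4 0.7
   vertex 4.0 4.7 2.6
  endloop
 endfacet
 facet normal 0.878 -0.344 0.334
  outer loop
   vertex 3.2 1.3 1.2
   vertex 4.0 4.7 2.6
   vertex 1.9 0.7 4.0
  endloop
 endfacet
 facet normal 0.753 -0.622 0.216
  outer loop
   vertex 3.2 1.3 1.2
   vertex 1.9 0.7 4.0
   vertex 2.6 0.4 0.7
  endloop
 endfacet
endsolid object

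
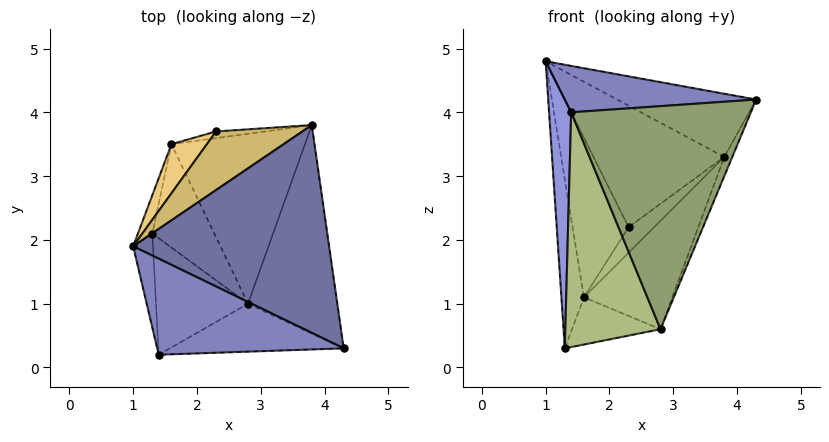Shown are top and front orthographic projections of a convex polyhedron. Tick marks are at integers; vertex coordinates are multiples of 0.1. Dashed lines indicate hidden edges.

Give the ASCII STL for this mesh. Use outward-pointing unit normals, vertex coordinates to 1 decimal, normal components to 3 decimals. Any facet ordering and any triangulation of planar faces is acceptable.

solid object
 facet normal 0.300 0.278 0.913
  outer loop
   vertex 3.8 3.8 3.3
   vertex 1.0 1.9 4.8
   vertex 4.3 0.3 4.2
  endloop
 endfacet
 facet normal -0.047 -0.434 0.900
  outer loop
   vertex 1.4 0.2 4.0
   vertex 4.3 0.3 4.2
   vertex 1.0 1.9 4.8
  endloop
 endfacet
 facet normal -0.978 -0.195 -0.074
  outer loop
   vertex 1.4 0.2 4.0
   vertex 1.0 1.9 4.8
   vertex 1.3 2.1 0.3
  endloop
 endfacet
 facet normal -0.970 0.239 -0.054
  outer loop
   vertex 1.6 3.5 1.1
   vertex 1.3 2.1 0.3
   vertex 1.0 1.9 4.8
  endloop
 endfacet
 facet normal 0.048 -0.977 -0.210
  outer loop
   vertex 2.8 1.0 0.6
   vertex 4.3 0.3 4.2
   vertex 1.4 0.2 4.0
  endloop
 endfacet
 facet normal -0.494 -0.779 -0.387
  outer loop
   vertex 2.8 1.0 0.6
   vertex 1.4 0.2 4.0
   vertex 1.3 2.1 0.3
  endloop
 endfacet
 facet normal 0.925 0.035 -0.379
  outer loop
   vertex 2.8 1.0 0.6
   vertex 3.8 3.8 3.3
   vertex 4.3 0.3 4.2
  endloop
 endfacet
 facet normal 0.610 0.426 -0.668
  outer loop
   vertex 2.8 1.0 0.6
   vertex 1.6 3.5 1.1
   vertex 3.8 3.8 3.3
  endloop
 endfacet
 facet normal 0.438 0.374 -0.818
  outer loop
   vertex 2.8 1.0 0.6
   vertex 1.3 2.1 0.3
   vertex 1.6 3.5 1.1
  endloop
 endfacet
 facet normal -0.354 0.842 0.406
  outer loop
   vertex 2.3 3.7 2.2
   vertex 1.0 1.9 4.8
   vertex 3.8 3.8 3.3
  endloop
 endfacet
 facet normal -0.592 0.770 0.237
  outer loop
   vertex 2.3 3.7 2.2
   vertex 1.6 3.5 1.1
   vertex 1.0 1.9 4.8
  endloop
 endfacet
 facet normal 0.120 0.961 -0.251
  outer loop
   vertex 2.3 3.7 2.2
   vertex 3.8 3.8 3.3
   vertex 1.6 3.5 1.1
  endloop
 endfacet
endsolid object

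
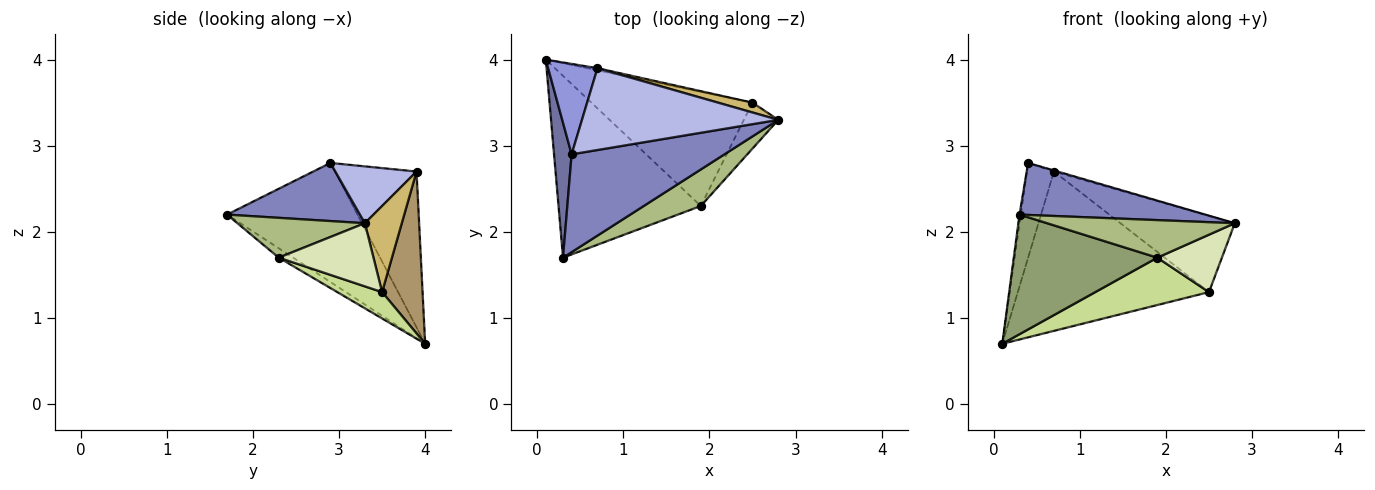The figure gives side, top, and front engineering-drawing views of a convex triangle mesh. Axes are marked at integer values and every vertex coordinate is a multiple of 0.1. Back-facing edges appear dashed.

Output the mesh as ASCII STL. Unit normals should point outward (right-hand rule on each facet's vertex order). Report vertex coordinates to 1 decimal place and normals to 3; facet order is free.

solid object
 facet normal -0.989 0.009 0.146
  outer loop
   vertex 0.4 2.9 2.8
   vertex 0.1 4.0 0.7
   vertex 0.3 1.7 2.2
  endloop
 endfacet
 facet normal 0.318 -0.445 0.837
  outer loop
   vertex 0.4 2.9 2.8
   vertex 0.3 1.7 2.2
   vertex 2.8 3.3 2.1
  endloop
 endfacet
 facet normal -0.909 0.301 0.288
  outer loop
   vertex 0.7 3.9 2.7
   vertex 0.1 4.0 0.7
   vertex 0.4 2.9 2.8
  endloop
 endfacet
 facet normal 0.278 0.013 0.960
  outer loop
   vertex 0.7 3.9 2.7
   vertex 0.4 2.9 2.8
   vertex 2.8 3.3 2.1
  endloop
 endfacet
 facet normal -0.055 -0.549 -0.834
  outer loop
   vertex 1.9 2.3 1.7
   vertex 0.3 1.7 2.2
   vertex 0.1 4.0 0.7
  endloop
 endfacet
 facet normal 0.438 -0.645 0.627
  outer loop
   vertex 1.9 2.3 1.7
   vertex 2.8 3.3 2.1
   vertex 0.3 1.7 2.2
  endloop
 endfacet
 facet normal 0.149 -0.379 -0.913
  outer loop
   vertex 2.5 3.5 1.3
   vertex 1.9 2.3 1.7
   vertex 0.1 4.0 0.7
  endloop
 endfacet
 facet normal 0.753 -0.514 -0.411
  outer loop
   vertex 2.5 3.5 1.3
   vertex 2.8 3.3 2.1
   vertex 1.9 2.3 1.7
  endloop
 endfacet
 facet normal 0.207 0.978 -0.013
  outer loop
   vertex 2.5 3.5 1.3
   vertex 0.1 4.0 0.7
   vertex 0.7 3.9 2.7
  endloop
 endfacet
 facet normal 0.305 0.945 0.122
  outer loop
   vertex 2.5 3.5 1.3
   vertex 0.7 3.9 2.7
   vertex 2.8 3.3 2.1
  endloop
 endfacet
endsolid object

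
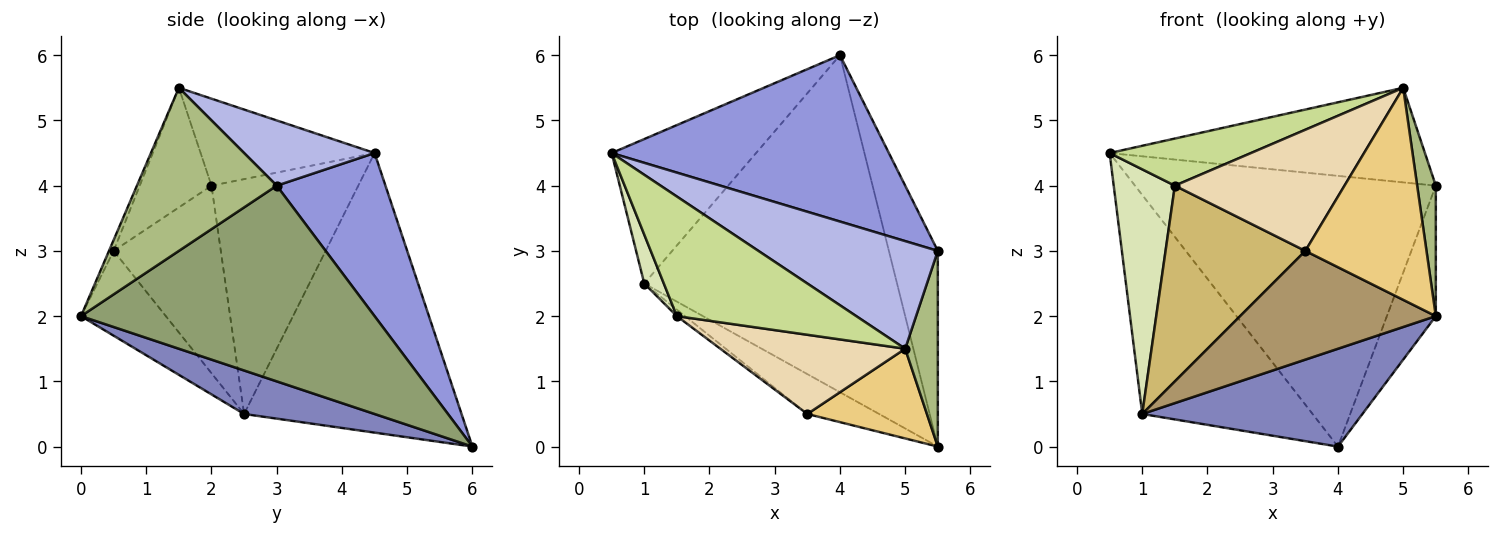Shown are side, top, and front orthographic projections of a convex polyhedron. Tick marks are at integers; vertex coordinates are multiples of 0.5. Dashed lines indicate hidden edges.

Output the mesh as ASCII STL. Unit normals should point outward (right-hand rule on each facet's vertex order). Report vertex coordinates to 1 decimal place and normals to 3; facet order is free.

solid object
 facet normal -0.729 0.571 -0.377
  outer loop
   vertex 1.0 2.5 0.5
   vertex 0.5 4.5 4.5
   vertex 4.0 6.0 0.0
  endloop
 endfacet
 facet normal 0.163 -0.275 -0.948
  outer loop
   vertex 1.0 2.5 0.5
   vertex 4.0 6.0 0.0
   vertex 5.5 0.0 2.0
  endloop
 endfacet
 facet normal 0.294 0.814 0.500
  outer loop
   vertex 5.5 3.0 4.0
   vertex 4.0 6.0 0.0
   vertex 0.5 4.5 4.5
  endloop
 endfacet
 facet normal 0.263 0.637 0.725
  outer loop
   vertex 5.5 3.0 4.0
   vertex 0.5 4.5 4.5
   vertex 5.0 1.5 5.5
  endloop
 endfacet
 facet normal 0.958 0.160 -0.239
  outer loop
   vertex 5.5 3.0 4.0
   vertex 5.5 0.0 2.0
   vertex 4.0 6.0 0.0
  endloop
 endfacet
 facet normal 0.972 -0.130 0.194
  outer loop
   vertex 5.5 3.0 4.0
   vertex 5.0 1.5 5.5
   vertex 5.5 0.0 2.0
  endloop
 endfacet
 facet normal -0.411 -0.334 0.848
  outer loop
   vertex 1.5 2.0 4.0
   vertex 5.0 1.5 5.5
   vertex 0.5 4.5 4.5
  endloop
 endfacet
 facet normal -0.920 -0.383 0.077
  outer loop
   vertex 1.5 2.0 4.0
   vertex 0.5 4.5 4.5
   vertex 1.0 2.5 0.5
  endloop
 endfacet
 facet normal -0.377 -0.870 -0.319
  outer loop
   vertex 3.5 0.5 3.0
   vertex 1.0 2.5 0.5
   vertex 5.5 0.0 2.0
  endloop
 endfacet
 facet normal -0.608 -0.793 -0.026
  outer loop
   vertex 3.5 0.5 3.0
   vertex 1.5 2.0 4.0
   vertex 1.0 2.5 0.5
  endloop
 endfacet
 facet normal -0.035 -0.920 0.389
  outer loop
   vertex 3.5 0.5 3.0
   vertex 5.5 0.0 2.0
   vertex 5.0 1.5 5.5
  endloop
 endfacet
 facet normal -0.334 -0.789 0.516
  outer loop
   vertex 3.5 0.5 3.0
   vertex 5.0 1.5 5.5
   vertex 1.5 2.0 4.0
  endloop
 endfacet
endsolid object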